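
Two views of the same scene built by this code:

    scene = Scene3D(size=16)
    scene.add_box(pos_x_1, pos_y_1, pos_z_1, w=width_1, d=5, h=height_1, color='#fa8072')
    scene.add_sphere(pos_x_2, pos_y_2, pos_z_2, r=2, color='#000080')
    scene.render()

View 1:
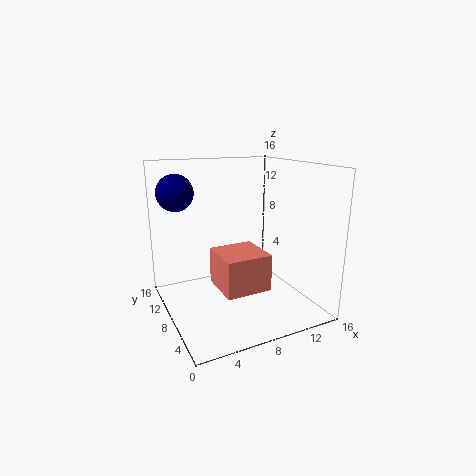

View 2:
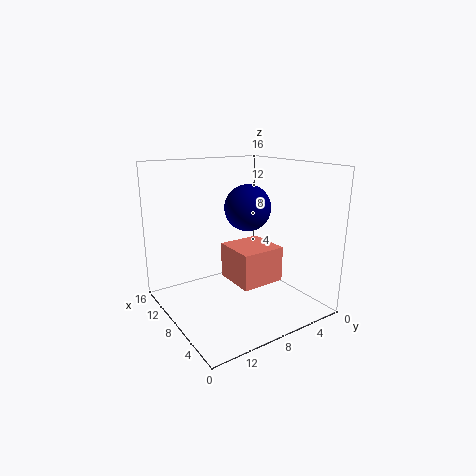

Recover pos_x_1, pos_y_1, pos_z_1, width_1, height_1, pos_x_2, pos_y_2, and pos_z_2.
pos_x_1 = 5, pos_y_1 = 4, pos_z_1 = 3, width_1 = 5, height_1 = 4, pos_x_2 = 2, pos_y_2 = 11, pos_z_2 = 13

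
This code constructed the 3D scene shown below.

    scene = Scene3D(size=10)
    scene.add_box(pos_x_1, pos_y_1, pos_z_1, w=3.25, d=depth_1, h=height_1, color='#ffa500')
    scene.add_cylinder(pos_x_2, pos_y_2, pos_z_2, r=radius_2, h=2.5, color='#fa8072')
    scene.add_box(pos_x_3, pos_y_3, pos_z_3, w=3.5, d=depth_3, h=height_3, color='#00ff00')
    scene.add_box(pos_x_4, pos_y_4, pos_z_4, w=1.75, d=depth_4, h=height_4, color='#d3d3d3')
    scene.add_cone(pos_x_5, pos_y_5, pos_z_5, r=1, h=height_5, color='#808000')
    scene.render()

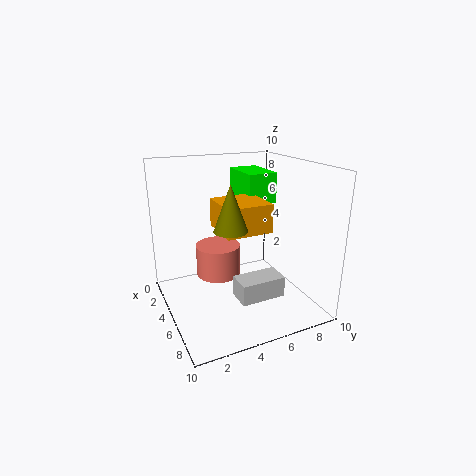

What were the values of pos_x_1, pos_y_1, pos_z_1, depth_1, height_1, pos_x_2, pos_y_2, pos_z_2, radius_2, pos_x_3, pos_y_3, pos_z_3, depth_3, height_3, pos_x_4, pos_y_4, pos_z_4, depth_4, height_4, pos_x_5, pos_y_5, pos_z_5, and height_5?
pos_x_1 = 3; pos_y_1 = 3.75; pos_z_1 = 5.5; depth_1 = 3.25; height_1 = 2; pos_x_2 = 1.75; pos_y_2 = 4.75; pos_z_2 = 0.75; radius_2 = 1.75; pos_x_3 = 0.25; pos_y_3 = 6.5; pos_z_3 = 6.75; depth_3 = 2.25; height_3 = 2.25; pos_x_4 = 5.25; pos_y_4 = 4.5; pos_z_4 = 0.75; depth_4 = 3.25; height_4 = 1.5; pos_x_5 = 7.75; pos_y_5 = 3.25; pos_z_5 = 6.75; height_5 = 2.75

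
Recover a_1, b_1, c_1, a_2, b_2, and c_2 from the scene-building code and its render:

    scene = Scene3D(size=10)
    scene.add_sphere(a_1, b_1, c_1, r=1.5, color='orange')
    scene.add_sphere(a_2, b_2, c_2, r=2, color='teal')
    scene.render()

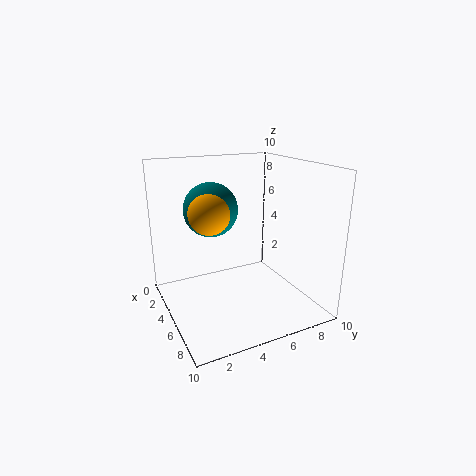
a_1 = 3.5; b_1 = 3.5; c_1 = 6.5; a_2 = 2.5; b_2 = 4; c_2 = 6.5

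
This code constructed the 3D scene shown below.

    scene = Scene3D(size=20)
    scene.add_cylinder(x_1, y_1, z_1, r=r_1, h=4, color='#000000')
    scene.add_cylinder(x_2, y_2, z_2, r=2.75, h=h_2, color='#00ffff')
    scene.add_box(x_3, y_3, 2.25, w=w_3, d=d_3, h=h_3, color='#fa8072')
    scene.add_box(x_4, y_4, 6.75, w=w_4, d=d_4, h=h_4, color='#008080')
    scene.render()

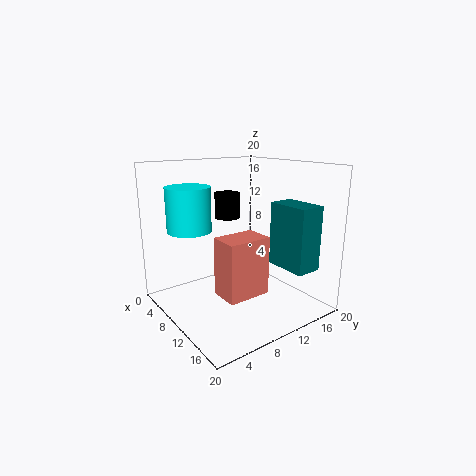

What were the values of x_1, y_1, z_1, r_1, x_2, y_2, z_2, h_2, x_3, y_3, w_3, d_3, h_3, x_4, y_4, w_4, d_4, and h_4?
x_1 = 3, y_1 = 13, z_1 = 11, r_1 = 2, x_2 = 9.75, y_2 = 2.75, z_2 = 12.25, h_2 = 5.5, x_3 = 9.25, y_3 = 6.5, w_3 = 4.25, d_3 = 6.25, h_3 = 8.25, x_4 = 13.25, y_4 = 13, w_4 = 5.75, d_4 = 3.5, h_4 = 8.5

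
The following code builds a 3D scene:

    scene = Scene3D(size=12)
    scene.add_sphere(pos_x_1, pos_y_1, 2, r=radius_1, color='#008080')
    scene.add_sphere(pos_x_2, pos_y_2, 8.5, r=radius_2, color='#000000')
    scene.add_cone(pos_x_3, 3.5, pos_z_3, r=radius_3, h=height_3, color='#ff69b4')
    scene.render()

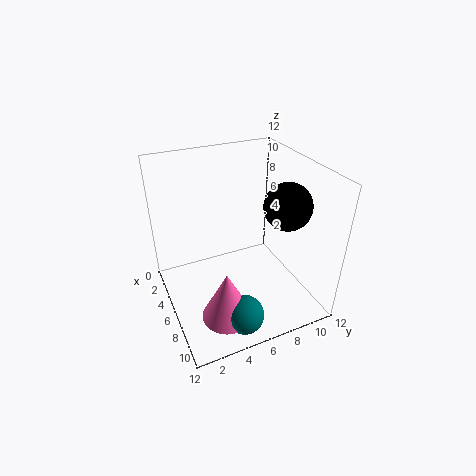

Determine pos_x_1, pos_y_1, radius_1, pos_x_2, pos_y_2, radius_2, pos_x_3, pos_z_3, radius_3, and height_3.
pos_x_1 = 10.5; pos_y_1 = 4.5; radius_1 = 1.5; pos_x_2 = 7; pos_y_2 = 10; radius_2 = 2; pos_x_3 = 9.5; pos_z_3 = 1.5; radius_3 = 2; height_3 = 4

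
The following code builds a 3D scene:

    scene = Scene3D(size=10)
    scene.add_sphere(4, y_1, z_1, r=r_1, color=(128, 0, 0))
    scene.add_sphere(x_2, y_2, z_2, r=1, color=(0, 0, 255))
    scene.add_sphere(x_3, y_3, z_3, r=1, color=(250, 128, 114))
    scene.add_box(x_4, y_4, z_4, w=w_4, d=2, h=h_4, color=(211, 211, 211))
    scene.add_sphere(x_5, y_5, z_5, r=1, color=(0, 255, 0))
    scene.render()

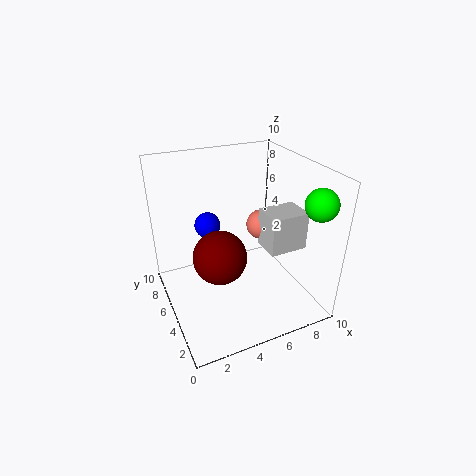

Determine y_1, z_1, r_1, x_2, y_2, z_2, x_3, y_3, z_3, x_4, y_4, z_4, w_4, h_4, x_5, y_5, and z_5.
y_1 = 6, z_1 = 3, r_1 = 2, x_2 = 4, y_2 = 8.5, z_2 = 4.5, x_3 = 6.5, y_3 = 4.5, z_3 = 6, x_4 = 6, y_4 = 2, z_4 = 5, w_4 = 2.5, h_4 = 2.5, x_5 = 8.5, y_5 = 1, z_5 = 8.5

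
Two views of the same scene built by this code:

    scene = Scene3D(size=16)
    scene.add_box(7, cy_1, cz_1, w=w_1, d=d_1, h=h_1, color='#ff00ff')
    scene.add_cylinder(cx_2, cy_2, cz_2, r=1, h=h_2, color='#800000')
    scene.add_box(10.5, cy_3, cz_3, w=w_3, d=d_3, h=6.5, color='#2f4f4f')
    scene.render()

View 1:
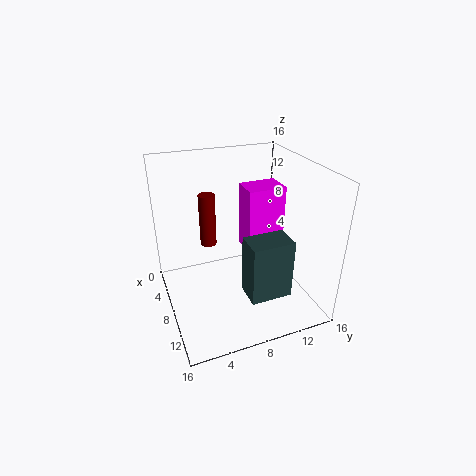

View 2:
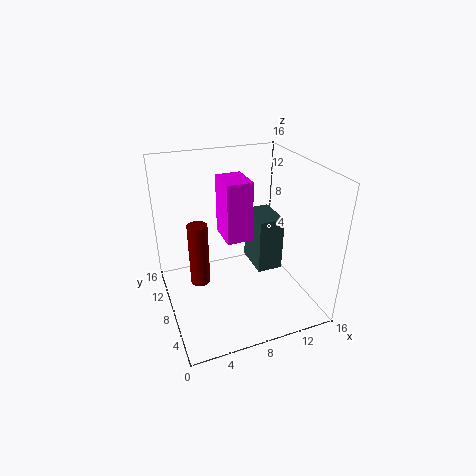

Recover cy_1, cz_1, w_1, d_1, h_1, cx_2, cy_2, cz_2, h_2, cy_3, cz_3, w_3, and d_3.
cy_1 = 8.5, cz_1 = 7, w_1 = 3, d_1 = 4, h_1 = 7, cx_2 = 3, cy_2 = 6, cz_2 = 5, h_2 = 6.5, cy_3 = 7.5, cz_3 = 3, w_3 = 3, d_3 = 4.5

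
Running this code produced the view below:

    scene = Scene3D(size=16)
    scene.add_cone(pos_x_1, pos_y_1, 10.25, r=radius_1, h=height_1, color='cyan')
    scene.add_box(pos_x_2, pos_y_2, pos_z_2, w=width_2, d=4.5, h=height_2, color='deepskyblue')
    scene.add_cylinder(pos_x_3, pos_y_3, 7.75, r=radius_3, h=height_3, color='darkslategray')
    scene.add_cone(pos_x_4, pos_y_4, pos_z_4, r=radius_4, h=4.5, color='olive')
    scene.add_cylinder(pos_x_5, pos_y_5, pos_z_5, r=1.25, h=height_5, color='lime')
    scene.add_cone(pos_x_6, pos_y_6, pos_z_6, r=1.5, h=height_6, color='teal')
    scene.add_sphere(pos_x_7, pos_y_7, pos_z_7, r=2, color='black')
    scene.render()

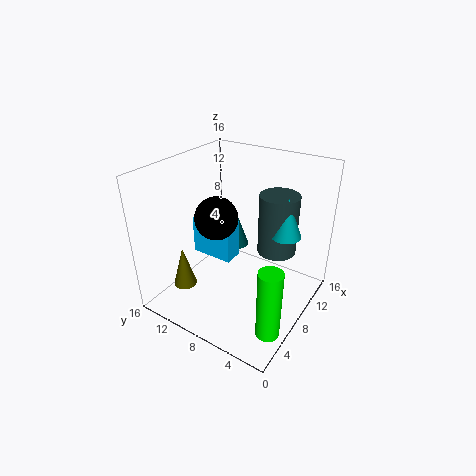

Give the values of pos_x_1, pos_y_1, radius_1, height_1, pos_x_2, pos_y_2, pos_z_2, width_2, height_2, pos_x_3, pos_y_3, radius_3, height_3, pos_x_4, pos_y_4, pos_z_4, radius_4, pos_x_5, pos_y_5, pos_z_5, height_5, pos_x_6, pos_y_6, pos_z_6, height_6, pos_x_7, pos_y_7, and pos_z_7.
pos_x_1 = 7.75
pos_y_1 = 2.25
radius_1 = 1.5
height_1 = 4
pos_x_2 = 5
pos_y_2 = 7.25
pos_z_2 = 6.75
width_2 = 2
height_2 = 4
pos_x_3 = 8.5
pos_y_3 = 3.5
radius_3 = 2
height_3 = 6.25
pos_x_4 = 3
pos_y_4 = 11.75
pos_z_4 = 3.5
radius_4 = 1.25
pos_x_5 = 4
pos_y_5 = 1.75
pos_z_5 = 0.5
height_5 = 7.75
pos_x_6 = 12.75
pos_y_6 = 11.25
pos_z_6 = 3.75
height_6 = 4.25
pos_x_7 = 3.25
pos_y_7 = 7.25
pos_z_7 = 12.75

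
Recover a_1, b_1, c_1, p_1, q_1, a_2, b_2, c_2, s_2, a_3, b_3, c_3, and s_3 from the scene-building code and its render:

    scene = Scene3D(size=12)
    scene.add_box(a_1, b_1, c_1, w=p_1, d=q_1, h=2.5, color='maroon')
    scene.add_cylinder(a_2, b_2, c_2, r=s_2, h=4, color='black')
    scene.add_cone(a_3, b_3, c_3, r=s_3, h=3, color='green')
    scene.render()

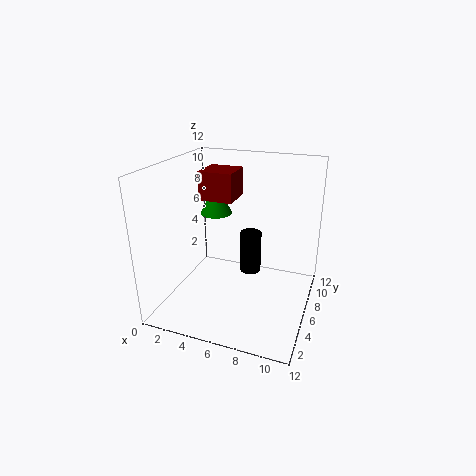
a_1 = 2, b_1 = 7, c_1 = 8.5, p_1 = 3, q_1 = 3, a_2 = 6, b_2 = 9.5, c_2 = 1, s_2 = 1, a_3 = 2.5, b_3 = 9.5, c_3 = 6.5, s_3 = 1.5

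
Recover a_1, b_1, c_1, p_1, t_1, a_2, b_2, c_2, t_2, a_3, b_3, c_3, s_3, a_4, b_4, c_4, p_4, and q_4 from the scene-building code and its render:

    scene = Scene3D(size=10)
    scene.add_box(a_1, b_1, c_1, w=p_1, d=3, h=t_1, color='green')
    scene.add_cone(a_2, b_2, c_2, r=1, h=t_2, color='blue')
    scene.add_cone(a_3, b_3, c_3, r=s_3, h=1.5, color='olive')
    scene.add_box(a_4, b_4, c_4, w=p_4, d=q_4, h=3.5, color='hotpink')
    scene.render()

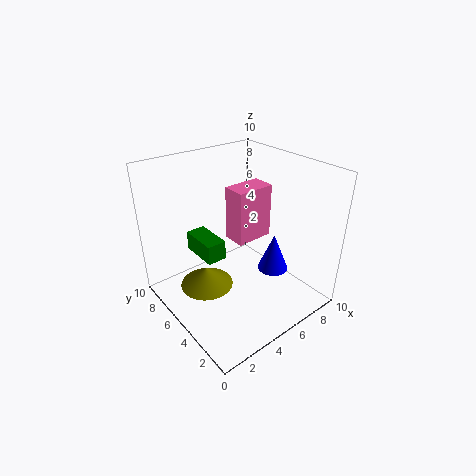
a_1 = 3.5; b_1 = 6.5; c_1 = 2.5; p_1 = 1.5; t_1 = 1.5; a_2 = 6; b_2 = 2.5; c_2 = 3.5; t_2 = 2.5; a_3 = 3.5; b_3 = 7; c_3 = 0.5; s_3 = 2; a_4 = 4; b_4 = 3.5; c_4 = 5.5; p_4 = 2.5; q_4 = 1.5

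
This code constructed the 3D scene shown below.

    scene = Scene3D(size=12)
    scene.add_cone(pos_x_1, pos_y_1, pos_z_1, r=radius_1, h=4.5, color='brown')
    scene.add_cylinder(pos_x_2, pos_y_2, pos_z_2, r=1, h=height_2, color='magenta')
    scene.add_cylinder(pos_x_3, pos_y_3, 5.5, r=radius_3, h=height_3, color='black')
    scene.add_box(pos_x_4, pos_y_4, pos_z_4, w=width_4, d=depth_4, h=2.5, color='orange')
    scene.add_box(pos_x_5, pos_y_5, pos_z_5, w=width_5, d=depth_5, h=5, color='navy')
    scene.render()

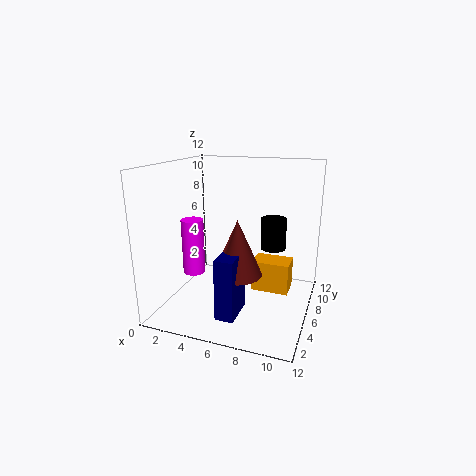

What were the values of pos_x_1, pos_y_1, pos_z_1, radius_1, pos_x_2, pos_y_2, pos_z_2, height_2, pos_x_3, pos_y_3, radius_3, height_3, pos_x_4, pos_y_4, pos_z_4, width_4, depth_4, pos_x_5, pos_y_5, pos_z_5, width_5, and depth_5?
pos_x_1 = 6.5; pos_y_1 = 4.5; pos_z_1 = 3.5; radius_1 = 2; pos_x_2 = 1.5; pos_y_2 = 6.5; pos_z_2 = 2; height_2 = 5; pos_x_3 = 9; pos_y_3 = 6; radius_3 = 1; height_3 = 2.5; pos_x_4 = 7.5; pos_y_4 = 5; pos_z_4 = 2; width_4 = 3; depth_4 = 2; pos_x_5 = 5.5; pos_y_5 = 2; pos_z_5 = 0.5; width_5 = 1.5; depth_5 = 3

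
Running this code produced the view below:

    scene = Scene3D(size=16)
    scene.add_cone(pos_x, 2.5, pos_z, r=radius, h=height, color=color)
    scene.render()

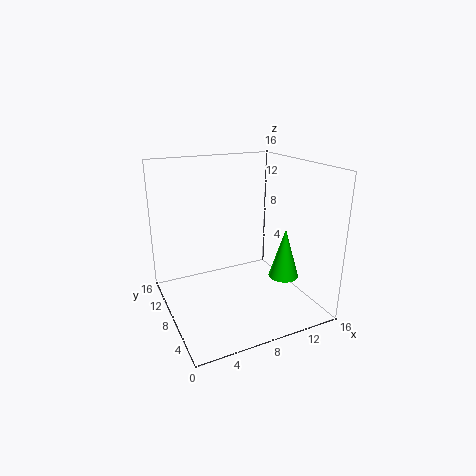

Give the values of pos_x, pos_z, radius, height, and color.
pos_x = 10.5
pos_z = 5.5
radius = 1.5
height = 5
color = 'lime'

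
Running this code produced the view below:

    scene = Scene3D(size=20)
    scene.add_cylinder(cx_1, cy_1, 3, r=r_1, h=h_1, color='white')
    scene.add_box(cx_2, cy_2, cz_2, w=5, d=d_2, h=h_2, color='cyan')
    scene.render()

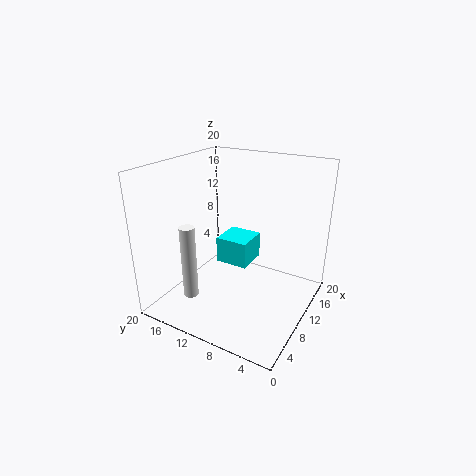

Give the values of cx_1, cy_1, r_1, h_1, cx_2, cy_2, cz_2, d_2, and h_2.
cx_1 = 4; cy_1 = 14; r_1 = 1; h_1 = 10; cx_2 = 12; cy_2 = 10; cz_2 = 4; d_2 = 5; h_2 = 4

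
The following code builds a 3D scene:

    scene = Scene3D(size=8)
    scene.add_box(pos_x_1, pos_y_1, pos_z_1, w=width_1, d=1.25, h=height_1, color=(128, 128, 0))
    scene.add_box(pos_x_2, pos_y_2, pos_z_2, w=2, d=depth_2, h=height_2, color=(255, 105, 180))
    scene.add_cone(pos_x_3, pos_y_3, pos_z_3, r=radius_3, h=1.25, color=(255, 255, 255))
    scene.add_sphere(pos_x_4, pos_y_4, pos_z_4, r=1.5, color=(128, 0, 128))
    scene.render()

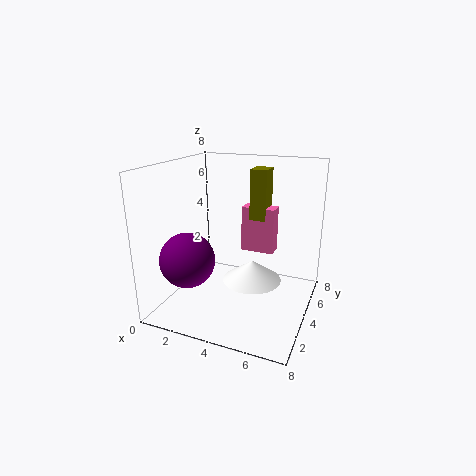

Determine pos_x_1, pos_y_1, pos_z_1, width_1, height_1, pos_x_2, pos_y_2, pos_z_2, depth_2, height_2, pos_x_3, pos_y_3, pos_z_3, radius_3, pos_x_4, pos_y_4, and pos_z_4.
pos_x_1 = 4, pos_y_1 = 5.75, pos_z_1 = 4.5, width_1 = 1, height_1 = 3, pos_x_2 = 3.5, pos_y_2 = 5.75, pos_z_2 = 2.5, depth_2 = 1, height_2 = 2.75, pos_x_3 = 4.5, pos_y_3 = 5, pos_z_3 = 1, radius_3 = 1.75, pos_x_4 = 1.75, pos_y_4 = 2.25, pos_z_4 = 3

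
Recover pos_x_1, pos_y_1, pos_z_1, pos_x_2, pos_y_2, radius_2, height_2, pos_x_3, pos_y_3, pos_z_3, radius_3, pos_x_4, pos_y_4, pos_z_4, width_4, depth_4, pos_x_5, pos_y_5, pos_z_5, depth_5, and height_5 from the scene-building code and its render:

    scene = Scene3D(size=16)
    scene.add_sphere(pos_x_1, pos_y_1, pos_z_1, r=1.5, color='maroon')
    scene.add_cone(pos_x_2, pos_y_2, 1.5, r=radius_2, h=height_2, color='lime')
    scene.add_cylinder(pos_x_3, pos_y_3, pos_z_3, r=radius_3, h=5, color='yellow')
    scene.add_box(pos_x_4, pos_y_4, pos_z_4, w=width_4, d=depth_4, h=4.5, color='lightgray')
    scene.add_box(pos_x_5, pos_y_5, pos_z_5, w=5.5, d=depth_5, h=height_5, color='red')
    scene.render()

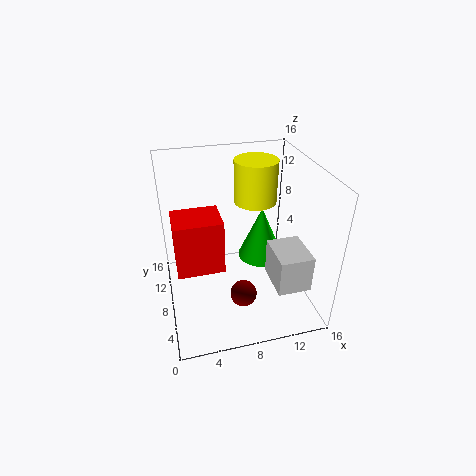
pos_x_1 = 8; pos_y_1 = 5.5; pos_z_1 = 2; pos_x_2 = 12.5; pos_y_2 = 13; radius_2 = 3; height_2 = 7; pos_x_3 = 11; pos_y_3 = 11.5; pos_z_3 = 10.5; radius_3 = 2.5; pos_x_4 = 12; pos_y_4 = 4.5; pos_z_4 = 1.5; width_4 = 4; depth_4 = 5; pos_x_5 = 1; pos_y_5 = 8; pos_z_5 = 3.5; depth_5 = 4.5; height_5 = 6.5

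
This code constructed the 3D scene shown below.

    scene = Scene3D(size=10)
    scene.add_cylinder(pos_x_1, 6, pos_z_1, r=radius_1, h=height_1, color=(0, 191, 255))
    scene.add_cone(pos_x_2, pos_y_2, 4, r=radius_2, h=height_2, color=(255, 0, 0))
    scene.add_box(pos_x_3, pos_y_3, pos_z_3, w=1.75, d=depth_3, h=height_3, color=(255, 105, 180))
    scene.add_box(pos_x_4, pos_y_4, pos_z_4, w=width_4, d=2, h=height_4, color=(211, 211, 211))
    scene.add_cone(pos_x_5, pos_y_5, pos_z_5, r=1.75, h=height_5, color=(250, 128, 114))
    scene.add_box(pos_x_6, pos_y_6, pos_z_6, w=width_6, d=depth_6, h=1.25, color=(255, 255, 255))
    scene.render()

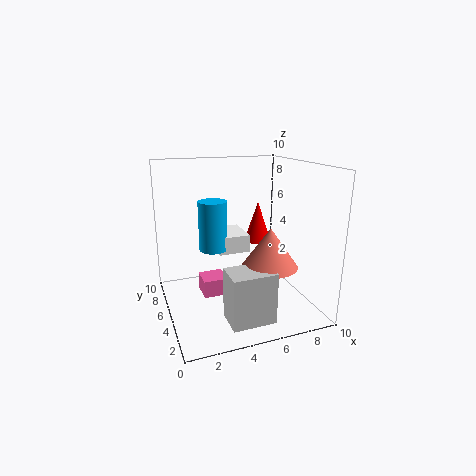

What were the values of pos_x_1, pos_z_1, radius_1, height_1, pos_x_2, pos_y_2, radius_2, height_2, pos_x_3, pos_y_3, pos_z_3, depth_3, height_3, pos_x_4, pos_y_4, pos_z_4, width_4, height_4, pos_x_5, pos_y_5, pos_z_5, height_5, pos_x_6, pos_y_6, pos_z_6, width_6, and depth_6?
pos_x_1 = 3.5, pos_z_1 = 4, radius_1 = 1, height_1 = 3.5, pos_x_2 = 7.25, pos_y_2 = 6.75, radius_2 = 1, height_2 = 3, pos_x_3 = 2.5, pos_y_3 = 5, pos_z_3 = 0.75, depth_3 = 1.75, height_3 = 1.25, pos_x_4 = 3, pos_y_4 = 0.25, pos_z_4 = 1, width_4 = 2.75, height_4 = 3.25, pos_x_5 = 6, pos_y_5 = 2, pos_z_5 = 4, height_5 = 2.5, pos_x_6 = 3.75, pos_y_6 = 5.25, pos_z_6 = 3.75, width_6 = 2.25, depth_6 = 2.75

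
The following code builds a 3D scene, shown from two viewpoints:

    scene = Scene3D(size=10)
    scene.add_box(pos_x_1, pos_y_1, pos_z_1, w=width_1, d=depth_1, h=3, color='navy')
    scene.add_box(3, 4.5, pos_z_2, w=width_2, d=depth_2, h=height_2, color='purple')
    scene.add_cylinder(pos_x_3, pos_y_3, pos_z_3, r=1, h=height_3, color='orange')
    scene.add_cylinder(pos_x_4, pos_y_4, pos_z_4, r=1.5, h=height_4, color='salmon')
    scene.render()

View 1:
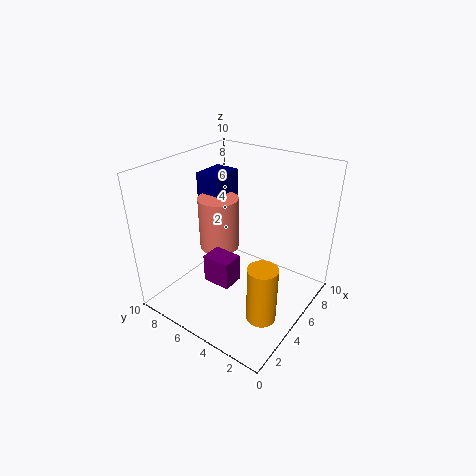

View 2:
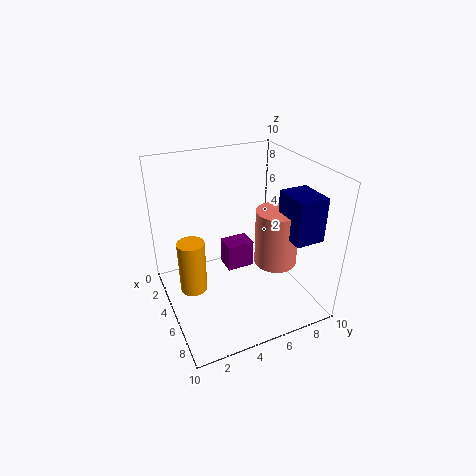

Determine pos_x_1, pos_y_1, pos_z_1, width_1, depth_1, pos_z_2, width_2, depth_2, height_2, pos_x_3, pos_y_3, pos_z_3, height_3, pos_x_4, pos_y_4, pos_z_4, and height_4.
pos_x_1 = 6, pos_y_1 = 7.5, pos_z_1 = 5.5, width_1 = 2.5, depth_1 = 2, pos_z_2 = 2, width_2 = 1.5, depth_2 = 2, height_2 = 2, pos_x_3 = 3.5, pos_y_3 = 2, pos_z_3 = 0.5, height_3 = 4, pos_x_4 = 6, pos_y_4 = 7.5, pos_z_4 = 3, height_4 = 4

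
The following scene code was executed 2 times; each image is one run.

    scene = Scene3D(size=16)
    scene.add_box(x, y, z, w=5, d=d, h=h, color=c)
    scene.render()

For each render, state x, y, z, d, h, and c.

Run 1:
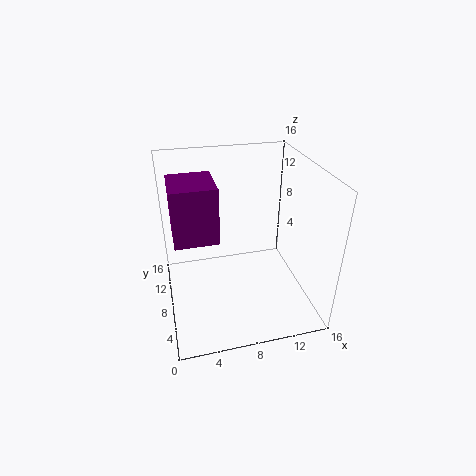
x = 1; y = 8; z = 7.5; d = 5.5; h = 6.5; c = 'purple'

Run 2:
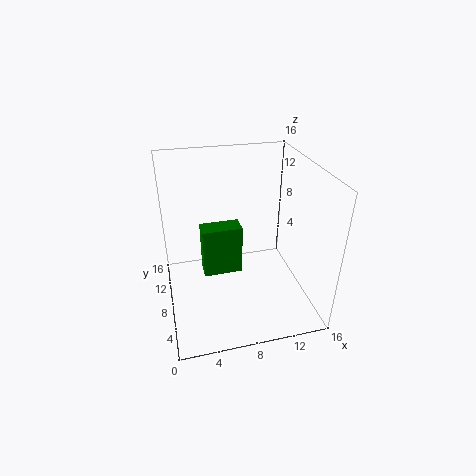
x = 4.5; y = 11.5; z = 0.5; d = 2.5; h = 6.5; c = 'green'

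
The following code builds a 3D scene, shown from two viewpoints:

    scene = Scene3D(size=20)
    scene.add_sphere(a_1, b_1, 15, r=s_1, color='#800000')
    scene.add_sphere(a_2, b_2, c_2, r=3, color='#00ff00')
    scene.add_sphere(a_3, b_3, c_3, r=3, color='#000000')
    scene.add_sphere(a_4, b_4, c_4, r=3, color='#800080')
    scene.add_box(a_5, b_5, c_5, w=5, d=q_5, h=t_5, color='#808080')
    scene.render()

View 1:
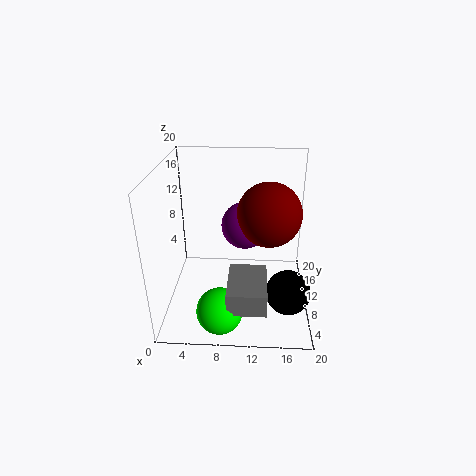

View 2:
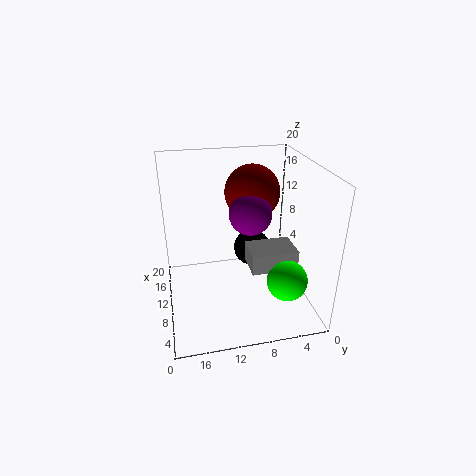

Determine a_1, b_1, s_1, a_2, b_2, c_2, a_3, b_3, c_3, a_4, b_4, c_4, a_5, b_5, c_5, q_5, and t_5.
a_1 = 14, b_1 = 7, s_1 = 4, a_2 = 8, b_2 = 3, c_2 = 3, a_3 = 17, b_3 = 6, c_3 = 4, a_4 = 11, b_4 = 8, c_4 = 13, a_5 = 9, b_5 = 1, c_5 = 4, q_5 = 7, t_5 = 3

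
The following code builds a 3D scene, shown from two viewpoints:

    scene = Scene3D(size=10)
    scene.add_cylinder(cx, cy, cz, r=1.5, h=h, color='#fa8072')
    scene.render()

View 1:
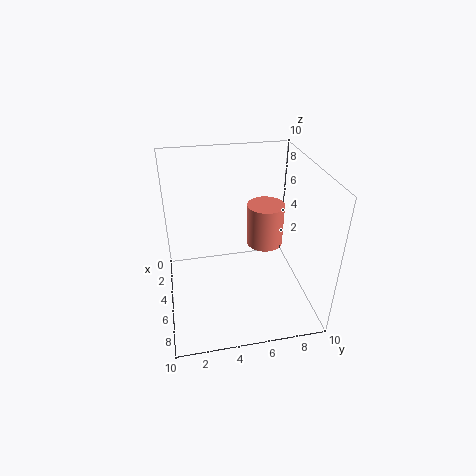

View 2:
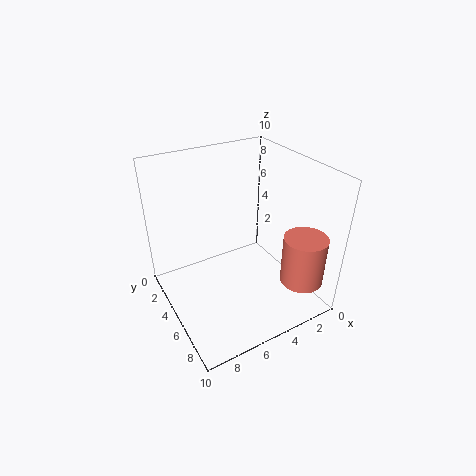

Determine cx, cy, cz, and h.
cx = 1.5
cy = 8
cz = 2
h = 3.5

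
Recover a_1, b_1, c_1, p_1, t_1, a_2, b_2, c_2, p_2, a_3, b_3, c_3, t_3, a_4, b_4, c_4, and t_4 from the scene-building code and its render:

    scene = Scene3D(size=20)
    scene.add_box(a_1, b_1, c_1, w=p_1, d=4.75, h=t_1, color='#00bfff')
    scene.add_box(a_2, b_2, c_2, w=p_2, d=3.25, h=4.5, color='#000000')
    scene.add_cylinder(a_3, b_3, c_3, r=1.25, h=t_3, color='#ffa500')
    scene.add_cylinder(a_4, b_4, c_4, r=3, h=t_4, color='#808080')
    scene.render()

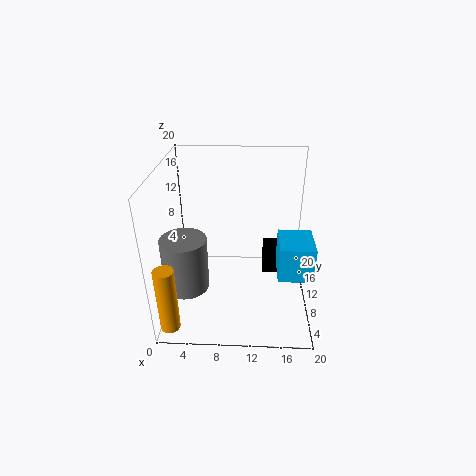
a_1 = 15
b_1 = 1.25
c_1 = 9.5
p_1 = 4
t_1 = 4.25
a_2 = 13.75
b_2 = 13.75
c_2 = 1.5
p_2 = 3.75
a_3 = 1.75
b_3 = 1.25
c_3 = 1.75
t_3 = 8.75
a_4 = 3.25
b_4 = 6
c_4 = 4.75
t_4 = 7.25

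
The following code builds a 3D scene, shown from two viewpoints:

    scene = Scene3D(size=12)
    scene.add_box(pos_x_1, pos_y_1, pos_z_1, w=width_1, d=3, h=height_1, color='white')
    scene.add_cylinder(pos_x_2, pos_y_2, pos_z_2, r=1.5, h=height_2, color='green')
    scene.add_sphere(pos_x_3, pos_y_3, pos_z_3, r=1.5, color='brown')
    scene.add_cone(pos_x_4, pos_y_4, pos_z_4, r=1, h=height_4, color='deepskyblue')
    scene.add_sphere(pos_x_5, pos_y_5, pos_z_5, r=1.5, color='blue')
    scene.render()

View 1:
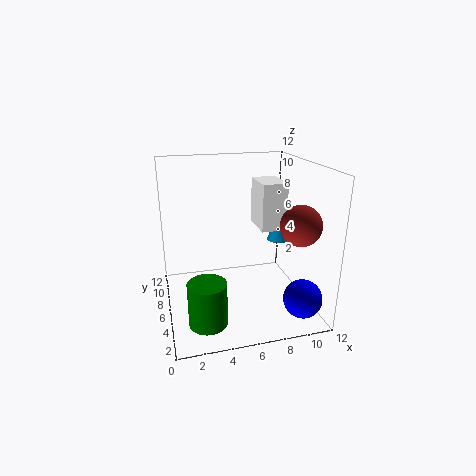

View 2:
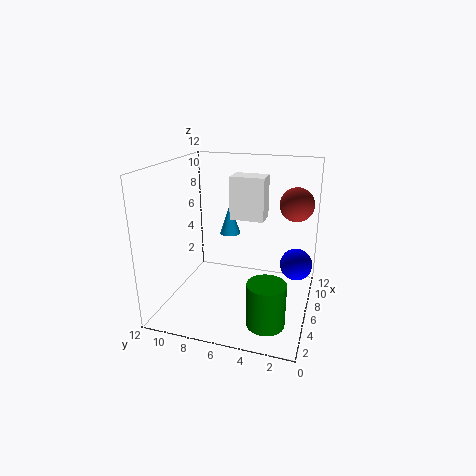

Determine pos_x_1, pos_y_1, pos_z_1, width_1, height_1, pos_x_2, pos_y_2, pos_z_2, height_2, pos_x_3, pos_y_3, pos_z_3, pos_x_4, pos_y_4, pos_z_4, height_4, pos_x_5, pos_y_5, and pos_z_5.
pos_x_1 = 7.5, pos_y_1 = 4.25, pos_z_1 = 7, width_1 = 2, height_1 = 3.75, pos_x_2 = 2.75, pos_y_2 = 2.75, pos_z_2 = 0.5, height_2 = 3.5, pos_x_3 = 9.5, pos_y_3 = 1.75, pos_z_3 = 8.25, pos_x_4 = 10.5, pos_y_4 = 8.25, pos_z_4 = 4.5, height_4 = 3, pos_x_5 = 10, pos_y_5 = 1.5, pos_z_5 = 2.25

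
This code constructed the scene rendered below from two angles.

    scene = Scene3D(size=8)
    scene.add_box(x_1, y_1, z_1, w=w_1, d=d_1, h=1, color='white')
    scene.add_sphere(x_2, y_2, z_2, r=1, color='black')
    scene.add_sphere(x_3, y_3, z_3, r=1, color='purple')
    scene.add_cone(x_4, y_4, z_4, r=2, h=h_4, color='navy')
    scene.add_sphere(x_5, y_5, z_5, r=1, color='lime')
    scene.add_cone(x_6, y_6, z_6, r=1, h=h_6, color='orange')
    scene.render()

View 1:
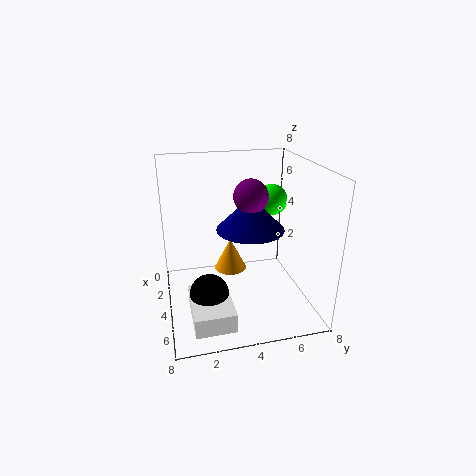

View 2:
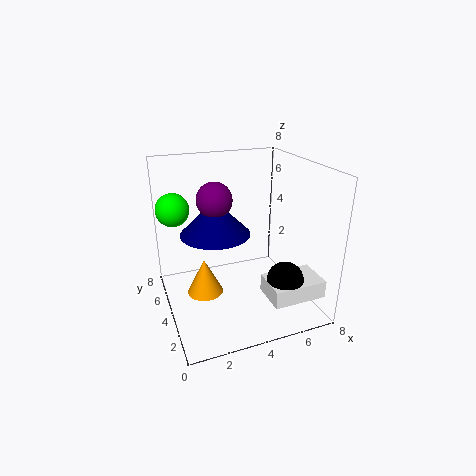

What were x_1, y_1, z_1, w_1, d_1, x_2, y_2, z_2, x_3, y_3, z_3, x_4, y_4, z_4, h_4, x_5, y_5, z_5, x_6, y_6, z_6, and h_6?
x_1 = 5, y_1 = 1, z_1 = 1, w_1 = 3, d_1 = 2, x_2 = 6, y_2 = 2, z_2 = 2, x_3 = 3, y_3 = 5, z_3 = 6, x_4 = 3, y_4 = 5, z_4 = 4, h_4 = 2, x_5 = 1, y_5 = 7, z_5 = 5, x_6 = 2, y_6 = 4, z_6 = 1, h_6 = 2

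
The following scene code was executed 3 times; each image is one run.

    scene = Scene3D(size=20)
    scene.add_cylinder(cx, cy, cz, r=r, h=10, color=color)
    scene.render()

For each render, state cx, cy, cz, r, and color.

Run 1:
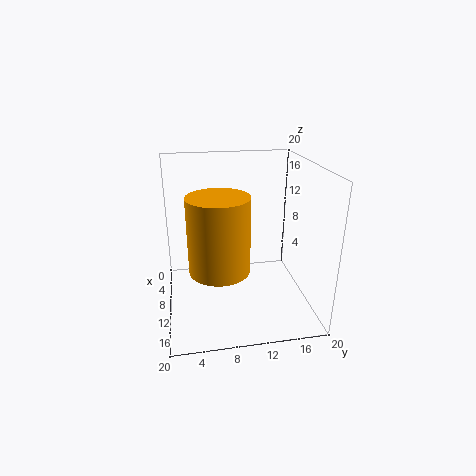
cx = 13, cy = 7, cz = 7, r = 4, color = 'orange'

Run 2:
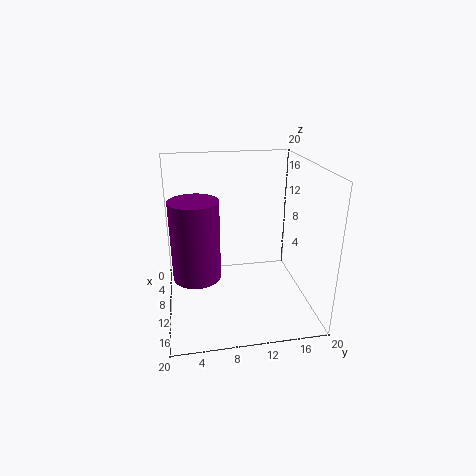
cx = 14, cy = 4, cz = 7, r = 3, color = 'purple'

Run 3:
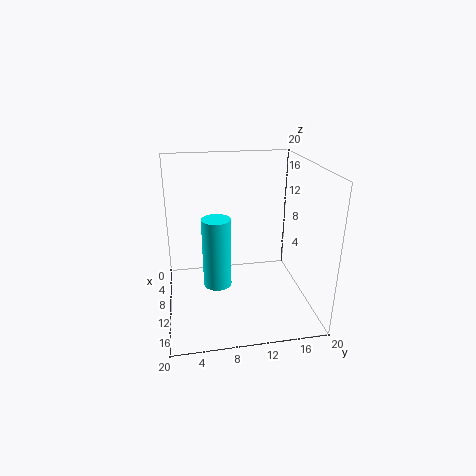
cx = 10, cy = 7, cz = 3, r = 2, color = 'cyan'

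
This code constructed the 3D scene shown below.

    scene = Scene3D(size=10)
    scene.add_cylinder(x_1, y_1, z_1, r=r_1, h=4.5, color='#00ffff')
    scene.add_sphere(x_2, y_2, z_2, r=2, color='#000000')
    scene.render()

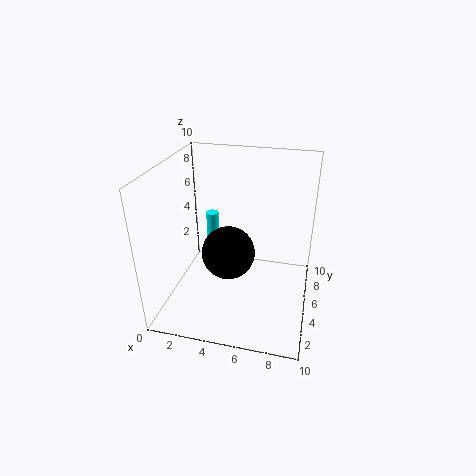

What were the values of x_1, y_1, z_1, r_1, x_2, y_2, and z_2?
x_1 = 2; y_1 = 8.5; z_1 = 0.5; r_1 = 0.5; x_2 = 4; y_2 = 6; z_2 = 3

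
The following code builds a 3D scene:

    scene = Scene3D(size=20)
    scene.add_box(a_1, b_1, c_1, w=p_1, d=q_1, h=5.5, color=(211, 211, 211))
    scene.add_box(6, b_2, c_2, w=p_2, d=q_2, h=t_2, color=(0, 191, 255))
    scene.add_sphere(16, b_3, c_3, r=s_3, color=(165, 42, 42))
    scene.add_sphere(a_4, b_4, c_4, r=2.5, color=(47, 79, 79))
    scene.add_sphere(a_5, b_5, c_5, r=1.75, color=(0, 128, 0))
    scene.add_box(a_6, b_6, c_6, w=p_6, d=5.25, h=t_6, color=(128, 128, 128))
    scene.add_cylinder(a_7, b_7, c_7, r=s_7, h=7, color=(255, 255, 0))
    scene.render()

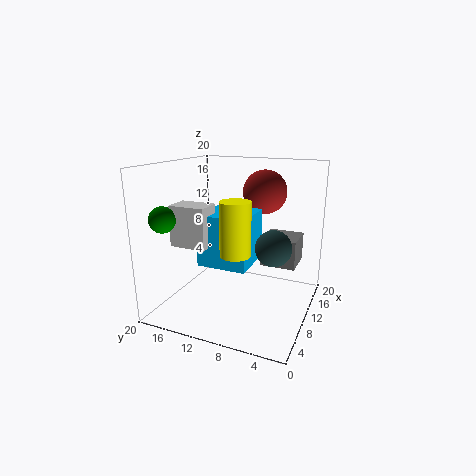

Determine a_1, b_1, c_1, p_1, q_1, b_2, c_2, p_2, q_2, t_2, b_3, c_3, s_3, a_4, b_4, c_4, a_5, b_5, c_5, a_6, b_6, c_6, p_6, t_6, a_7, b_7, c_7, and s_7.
a_1 = 4.75; b_1 = 12.5; c_1 = 9.5; p_1 = 3.5; q_1 = 5; b_2 = 7.5; c_2 = 6.75; p_2 = 6.75; q_2 = 6.75; t_2 = 7; b_3 = 8.25; c_3 = 15.5; s_3 = 3.25; a_4 = 10.5; b_4 = 5; c_4 = 9; a_5 = 4; b_5 = 18; c_5 = 13.25; a_6 = 13.75; b_6 = 2.75; c_6 = 4.75; p_6 = 5.25; t_6 = 4.25; a_7 = 6.25; b_7 = 8.75; c_7 = 9; s_7 = 2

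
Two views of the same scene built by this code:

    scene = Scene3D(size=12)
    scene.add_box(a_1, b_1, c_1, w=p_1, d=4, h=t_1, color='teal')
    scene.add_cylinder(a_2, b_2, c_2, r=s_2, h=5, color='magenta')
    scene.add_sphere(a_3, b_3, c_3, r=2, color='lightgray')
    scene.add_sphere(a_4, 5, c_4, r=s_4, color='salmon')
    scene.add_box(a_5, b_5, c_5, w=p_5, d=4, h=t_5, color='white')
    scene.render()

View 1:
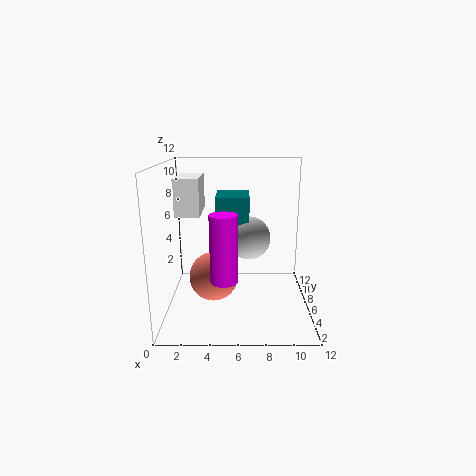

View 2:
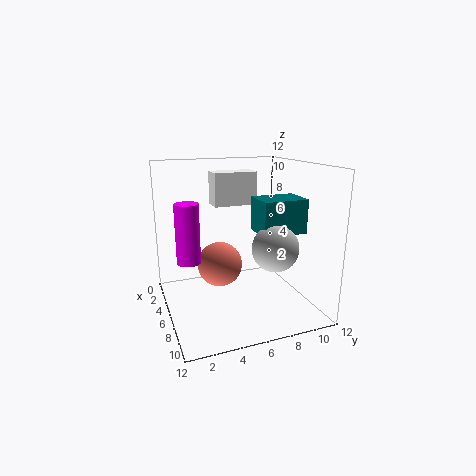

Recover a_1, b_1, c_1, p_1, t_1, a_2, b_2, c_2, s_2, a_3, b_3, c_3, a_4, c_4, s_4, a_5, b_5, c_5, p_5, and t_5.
a_1 = 4, b_1 = 8, c_1 = 6, p_1 = 3, t_1 = 3, a_2 = 5, b_2 = 2, c_2 = 4, s_2 = 1, a_3 = 7, b_3 = 9, c_3 = 5, a_4 = 4, c_4 = 3, s_4 = 2, a_5 = 1, b_5 = 5, c_5 = 8, p_5 = 2, t_5 = 3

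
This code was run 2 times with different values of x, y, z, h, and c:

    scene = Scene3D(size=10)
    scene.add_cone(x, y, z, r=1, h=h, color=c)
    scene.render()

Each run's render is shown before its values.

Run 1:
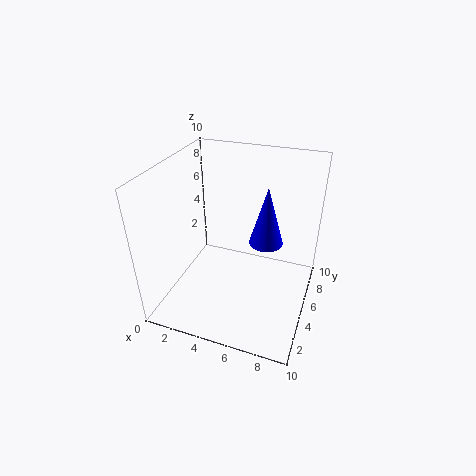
x = 7.5, y = 3, z = 6.5, h = 3.5, c = 'blue'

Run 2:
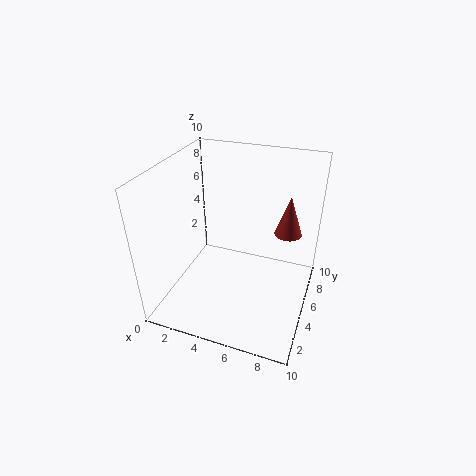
x = 8, y = 7.5, z = 4.5, h = 3, c = 'brown'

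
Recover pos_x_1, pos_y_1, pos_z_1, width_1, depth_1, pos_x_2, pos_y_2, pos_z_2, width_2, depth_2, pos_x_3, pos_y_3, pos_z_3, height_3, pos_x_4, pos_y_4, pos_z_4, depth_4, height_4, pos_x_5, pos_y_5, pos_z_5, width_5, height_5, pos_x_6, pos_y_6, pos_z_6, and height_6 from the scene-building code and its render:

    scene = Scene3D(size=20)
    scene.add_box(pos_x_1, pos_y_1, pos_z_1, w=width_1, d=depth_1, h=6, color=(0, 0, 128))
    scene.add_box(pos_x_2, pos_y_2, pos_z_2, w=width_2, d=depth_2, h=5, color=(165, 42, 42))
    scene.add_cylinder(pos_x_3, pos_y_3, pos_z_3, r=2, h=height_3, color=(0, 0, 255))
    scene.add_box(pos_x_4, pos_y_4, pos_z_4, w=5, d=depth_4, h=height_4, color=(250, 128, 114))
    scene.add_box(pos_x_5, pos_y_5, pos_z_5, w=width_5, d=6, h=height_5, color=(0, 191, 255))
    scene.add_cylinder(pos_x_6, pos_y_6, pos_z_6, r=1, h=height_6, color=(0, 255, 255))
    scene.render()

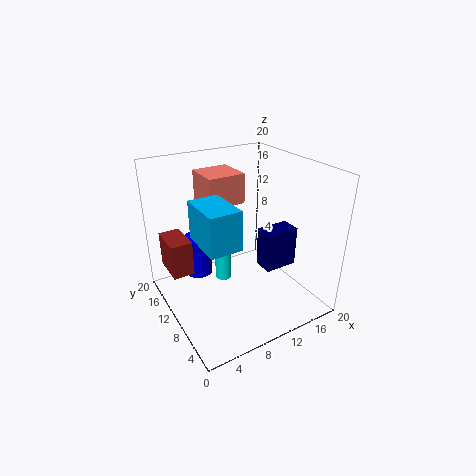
pos_x_1 = 14
pos_y_1 = 8
pos_z_1 = 4
width_1 = 5
depth_1 = 3
pos_x_2 = 1
pos_y_2 = 12
pos_z_2 = 5
width_2 = 3
depth_2 = 5
pos_x_3 = 6
pos_y_3 = 15
pos_z_3 = 3
height_3 = 6
pos_x_4 = 6
pos_y_4 = 10
pos_z_4 = 15
depth_4 = 5
height_4 = 4
pos_x_5 = 3
pos_y_5 = 4
pos_z_5 = 12
width_5 = 4
height_5 = 5
pos_x_6 = 6
pos_y_6 = 7
pos_z_6 = 7
height_6 = 5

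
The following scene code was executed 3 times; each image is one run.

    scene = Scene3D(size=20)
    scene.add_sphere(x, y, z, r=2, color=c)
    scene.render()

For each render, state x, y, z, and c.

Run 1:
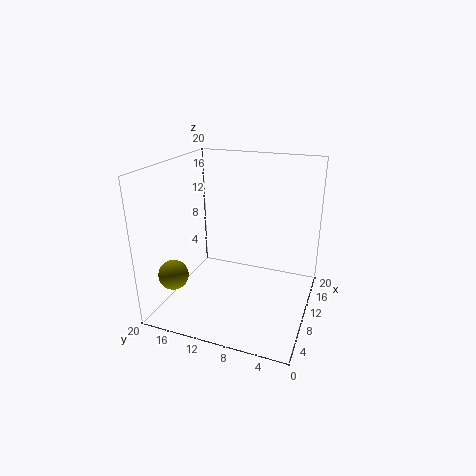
x = 4, y = 17, z = 6, c = 'olive'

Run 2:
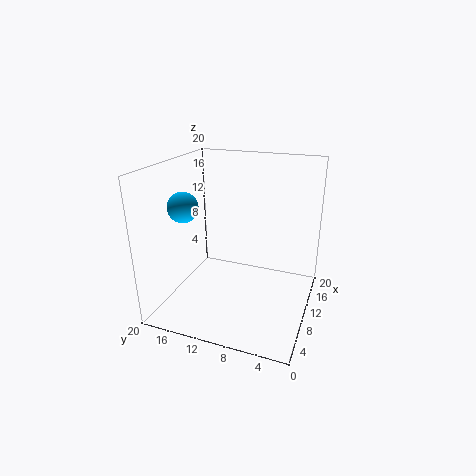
x = 6, y = 16, z = 15, c = 'deepskyblue'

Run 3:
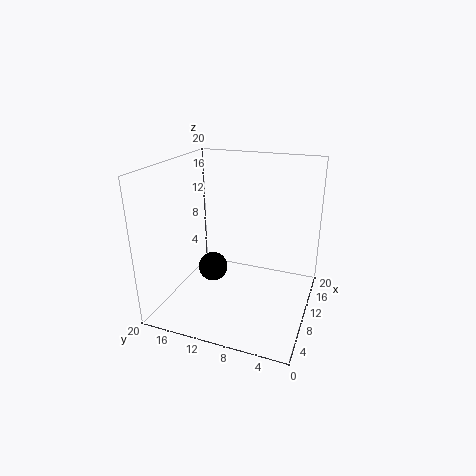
x = 8, y = 13, z = 6, c = 'black'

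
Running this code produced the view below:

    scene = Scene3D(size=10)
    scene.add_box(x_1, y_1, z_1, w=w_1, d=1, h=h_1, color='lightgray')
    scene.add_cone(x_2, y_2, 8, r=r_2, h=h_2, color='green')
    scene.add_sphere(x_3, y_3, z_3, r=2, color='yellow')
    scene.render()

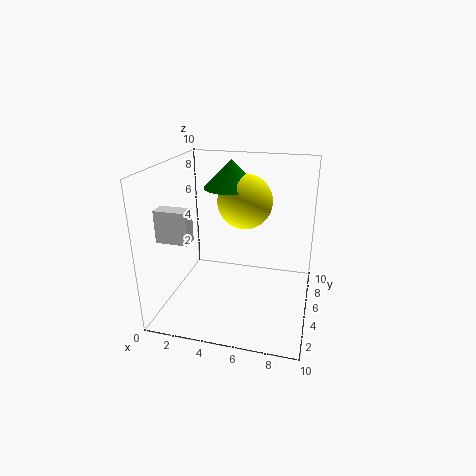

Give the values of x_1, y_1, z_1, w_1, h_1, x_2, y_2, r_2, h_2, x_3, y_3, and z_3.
x_1 = 1, y_1 = 1, z_1 = 6, w_1 = 2, h_1 = 2, x_2 = 4, y_2 = 7, r_2 = 2, h_2 = 2, x_3 = 5, y_3 = 7, z_3 = 7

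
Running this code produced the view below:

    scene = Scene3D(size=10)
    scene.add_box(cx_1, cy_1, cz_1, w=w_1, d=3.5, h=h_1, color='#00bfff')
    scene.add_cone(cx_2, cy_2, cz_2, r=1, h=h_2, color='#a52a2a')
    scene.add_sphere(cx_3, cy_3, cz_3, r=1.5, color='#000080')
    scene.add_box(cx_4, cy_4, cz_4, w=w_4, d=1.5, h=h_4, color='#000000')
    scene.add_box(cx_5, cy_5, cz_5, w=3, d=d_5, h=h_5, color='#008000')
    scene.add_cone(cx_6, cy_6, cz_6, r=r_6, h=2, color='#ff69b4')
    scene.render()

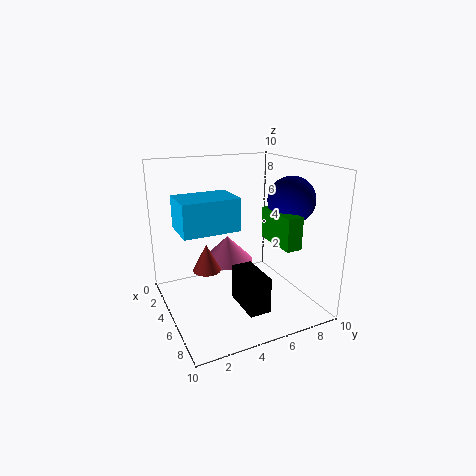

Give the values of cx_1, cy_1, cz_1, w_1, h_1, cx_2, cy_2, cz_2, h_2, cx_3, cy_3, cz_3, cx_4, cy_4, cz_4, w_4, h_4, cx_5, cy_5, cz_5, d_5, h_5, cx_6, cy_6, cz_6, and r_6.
cx_1 = 5
cy_1 = 0.5
cz_1 = 6.5
w_1 = 2.5
h_1 = 2
cx_2 = 4
cy_2 = 3
cz_2 = 2.5
h_2 = 2
cx_3 = 7.5
cy_3 = 7.5
cz_3 = 8
cx_4 = 5
cy_4 = 4.5
cz_4 = 0.5
w_4 = 3
h_4 = 2.5
cx_5 = 6.5
cy_5 = 6
cz_5 = 5.5
d_5 = 1
h_5 = 2
cx_6 = 2
cy_6 = 5.5
cz_6 = 2
r_6 = 2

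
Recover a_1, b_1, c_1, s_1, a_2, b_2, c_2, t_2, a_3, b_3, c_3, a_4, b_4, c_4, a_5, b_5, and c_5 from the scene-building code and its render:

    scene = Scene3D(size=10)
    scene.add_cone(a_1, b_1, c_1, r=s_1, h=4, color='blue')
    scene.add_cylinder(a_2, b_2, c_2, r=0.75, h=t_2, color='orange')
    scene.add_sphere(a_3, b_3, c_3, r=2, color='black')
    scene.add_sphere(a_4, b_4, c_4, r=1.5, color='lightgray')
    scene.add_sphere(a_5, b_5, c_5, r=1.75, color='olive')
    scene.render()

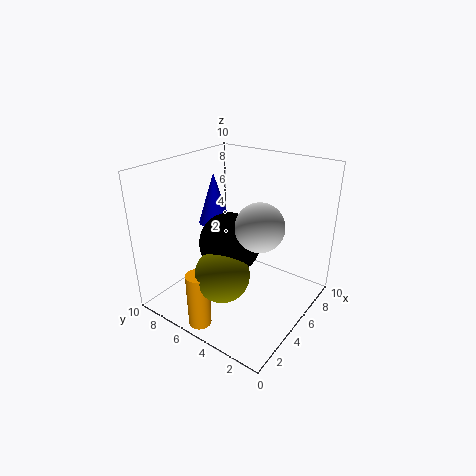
a_1 = 7
b_1 = 8.75
c_1 = 4.5
s_1 = 1.25
a_2 = 1
b_2 = 5.25
c_2 = 0.25
t_2 = 3.75
a_3 = 3.75
b_3 = 4.75
c_3 = 5.25
a_4 = 3.75
b_4 = 2.5
c_4 = 7
a_5 = 2.25
b_5 = 4.25
c_5 = 3.75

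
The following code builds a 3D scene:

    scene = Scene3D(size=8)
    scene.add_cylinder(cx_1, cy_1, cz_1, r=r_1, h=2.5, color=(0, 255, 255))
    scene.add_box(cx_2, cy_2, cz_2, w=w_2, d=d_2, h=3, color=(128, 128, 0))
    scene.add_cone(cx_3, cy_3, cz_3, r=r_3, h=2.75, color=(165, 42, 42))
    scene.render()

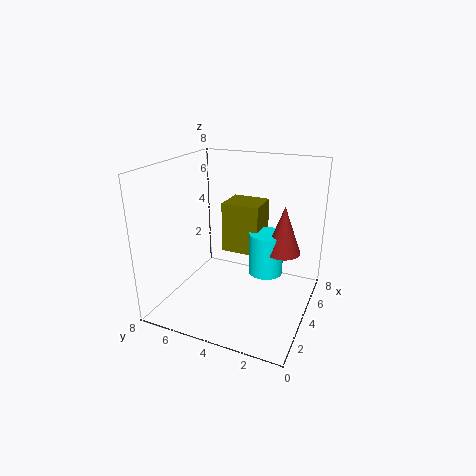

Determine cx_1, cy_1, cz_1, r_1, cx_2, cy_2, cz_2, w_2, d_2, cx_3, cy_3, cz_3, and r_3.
cx_1 = 5.25
cy_1 = 2.75
cz_1 = 1.5
r_1 = 1
cx_2 = 5
cy_2 = 3.25
cz_2 = 2.5
w_2 = 2
d_2 = 2.25
cx_3 = 5.25
cy_3 = 1.75
cz_3 = 3
r_3 = 1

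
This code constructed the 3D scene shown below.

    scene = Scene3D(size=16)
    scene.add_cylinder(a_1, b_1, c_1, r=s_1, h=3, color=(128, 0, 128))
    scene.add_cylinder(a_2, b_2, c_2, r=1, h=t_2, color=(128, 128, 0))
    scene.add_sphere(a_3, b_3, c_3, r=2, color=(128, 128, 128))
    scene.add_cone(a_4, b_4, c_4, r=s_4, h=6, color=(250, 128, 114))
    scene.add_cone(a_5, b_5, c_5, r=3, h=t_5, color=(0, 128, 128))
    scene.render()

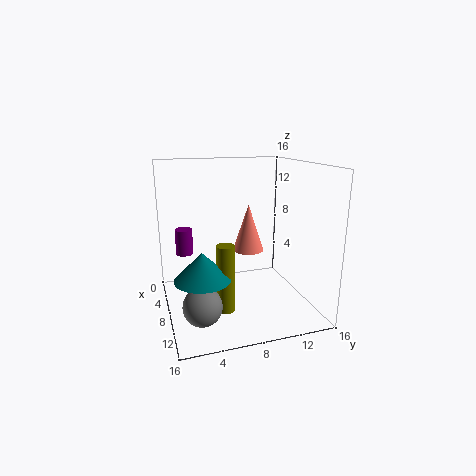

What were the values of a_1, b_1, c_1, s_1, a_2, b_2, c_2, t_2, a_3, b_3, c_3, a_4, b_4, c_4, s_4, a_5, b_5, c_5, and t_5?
a_1 = 4.5, b_1 = 2.5, c_1 = 5.5, s_1 = 1, a_2 = 10, b_2 = 6, c_2 = 0.5, t_2 = 7.5, a_3 = 12, b_3 = 3, c_3 = 2.5, a_4 = 3, b_4 = 11, c_4 = 4.5, s_4 = 2, a_5 = 10, b_5 = 3.5, c_5 = 4.5, t_5 = 3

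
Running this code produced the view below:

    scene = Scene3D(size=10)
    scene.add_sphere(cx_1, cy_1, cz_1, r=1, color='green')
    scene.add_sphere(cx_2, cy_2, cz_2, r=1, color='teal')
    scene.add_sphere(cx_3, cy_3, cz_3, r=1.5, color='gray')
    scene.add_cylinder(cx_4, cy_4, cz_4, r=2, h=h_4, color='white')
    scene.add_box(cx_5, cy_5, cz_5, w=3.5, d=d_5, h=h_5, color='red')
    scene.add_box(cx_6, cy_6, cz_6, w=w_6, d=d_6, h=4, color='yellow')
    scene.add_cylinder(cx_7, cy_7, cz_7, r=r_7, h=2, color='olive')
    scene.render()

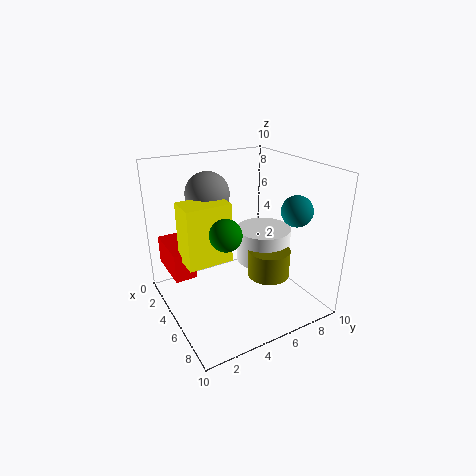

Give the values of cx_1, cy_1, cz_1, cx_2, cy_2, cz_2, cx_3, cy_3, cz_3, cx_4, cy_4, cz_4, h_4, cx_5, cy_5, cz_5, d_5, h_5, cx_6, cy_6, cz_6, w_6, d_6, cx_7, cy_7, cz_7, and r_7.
cx_1 = 7, cy_1 = 3, cz_1 = 6.5, cx_2 = 8, cy_2 = 7.5, cz_2 = 7.5, cx_3 = 3.5, cy_3 = 3.5, cz_3 = 8, cx_4 = 4.5, cy_4 = 7.5, cz_4 = 2.5, h_4 = 2.5, cx_5 = 1, cy_5 = 0.5, cz_5 = 2.5, d_5 = 1.5, h_5 = 2, cx_6 = 4, cy_6 = 1, cz_6 = 4, w_6 = 2, d_6 = 3, cx_7 = 6, cy_7 = 7, cz_7 = 2, r_7 = 1.5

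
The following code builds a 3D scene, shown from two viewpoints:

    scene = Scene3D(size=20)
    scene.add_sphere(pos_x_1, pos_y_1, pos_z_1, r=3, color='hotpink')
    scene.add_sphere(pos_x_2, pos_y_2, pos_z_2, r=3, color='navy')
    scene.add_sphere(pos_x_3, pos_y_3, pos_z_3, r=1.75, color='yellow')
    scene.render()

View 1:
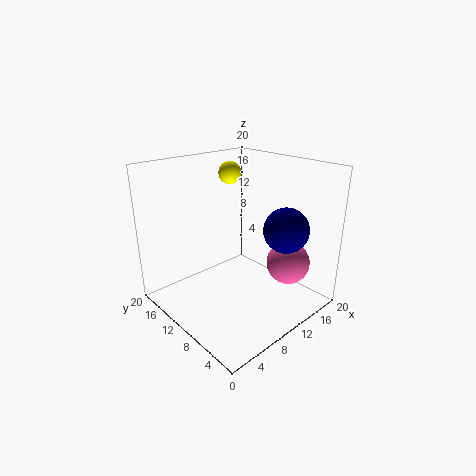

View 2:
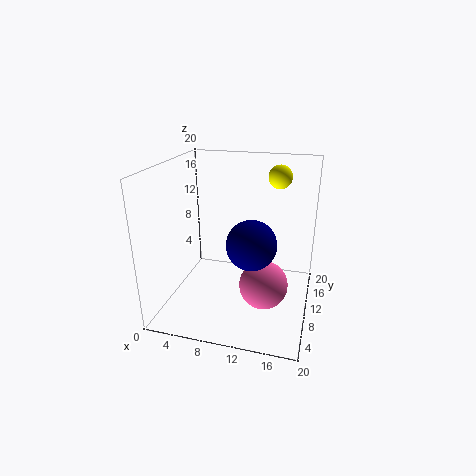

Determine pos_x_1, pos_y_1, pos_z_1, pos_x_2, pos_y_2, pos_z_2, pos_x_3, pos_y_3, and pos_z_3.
pos_x_1 = 14.75
pos_y_1 = 4.75
pos_z_1 = 6.5
pos_x_2 = 13.25
pos_y_2 = 4.25
pos_z_2 = 12
pos_x_3 = 14.5
pos_y_3 = 16.75
pos_z_3 = 17.25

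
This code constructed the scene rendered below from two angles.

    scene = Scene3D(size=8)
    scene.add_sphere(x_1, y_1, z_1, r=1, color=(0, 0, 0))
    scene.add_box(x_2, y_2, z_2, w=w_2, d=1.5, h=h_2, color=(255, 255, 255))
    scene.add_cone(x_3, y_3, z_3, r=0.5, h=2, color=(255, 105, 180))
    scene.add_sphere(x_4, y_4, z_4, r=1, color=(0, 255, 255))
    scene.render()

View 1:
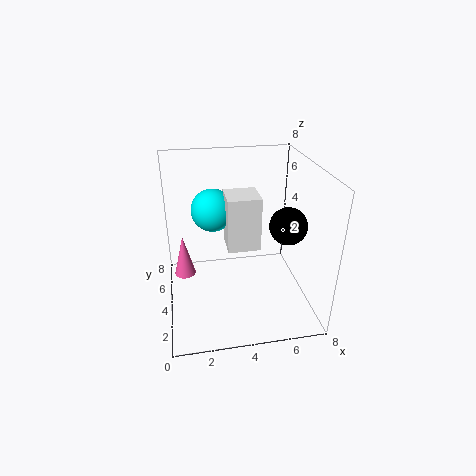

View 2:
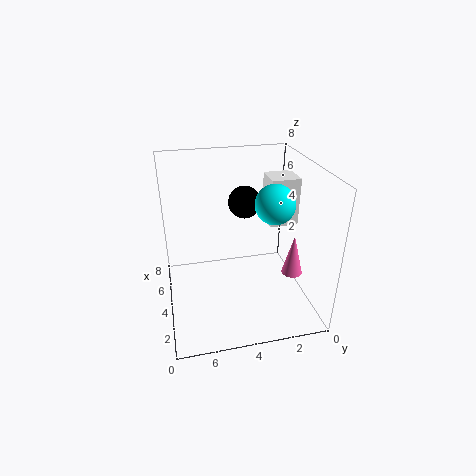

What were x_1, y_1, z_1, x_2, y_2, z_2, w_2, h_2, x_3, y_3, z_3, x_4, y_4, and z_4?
x_1 = 6.5
y_1 = 3
z_1 = 5
x_2 = 3
y_2 = 1
z_2 = 5
w_2 = 1.5
h_2 = 2.5
x_3 = 1
y_3 = 2
z_3 = 3.5
x_4 = 2.5
y_4 = 2.5
z_4 = 6.5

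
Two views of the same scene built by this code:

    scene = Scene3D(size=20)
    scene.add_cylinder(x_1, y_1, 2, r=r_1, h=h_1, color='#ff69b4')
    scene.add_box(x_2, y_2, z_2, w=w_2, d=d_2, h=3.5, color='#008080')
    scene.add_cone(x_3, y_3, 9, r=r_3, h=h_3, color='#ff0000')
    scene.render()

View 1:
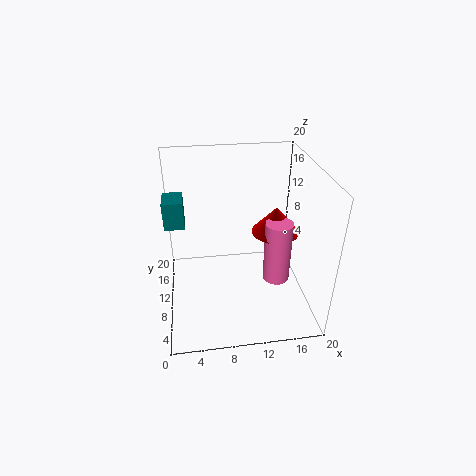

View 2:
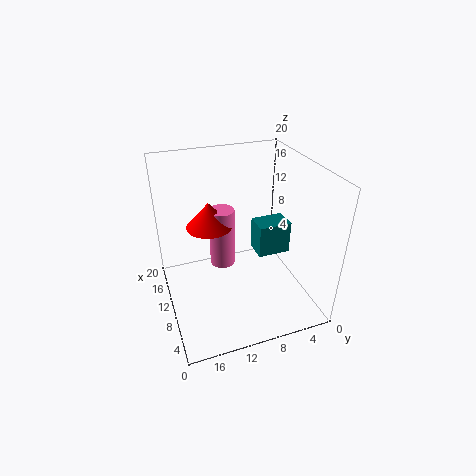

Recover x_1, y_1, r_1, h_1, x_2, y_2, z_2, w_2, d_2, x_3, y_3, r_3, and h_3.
x_1 = 16; y_1 = 10.5; r_1 = 2; h_1 = 9.5; x_2 = 0.5; y_2 = 7.5; z_2 = 13.5; w_2 = 2.5; d_2 = 3.5; x_3 = 16; y_3 = 12.5; r_3 = 3.5; h_3 = 4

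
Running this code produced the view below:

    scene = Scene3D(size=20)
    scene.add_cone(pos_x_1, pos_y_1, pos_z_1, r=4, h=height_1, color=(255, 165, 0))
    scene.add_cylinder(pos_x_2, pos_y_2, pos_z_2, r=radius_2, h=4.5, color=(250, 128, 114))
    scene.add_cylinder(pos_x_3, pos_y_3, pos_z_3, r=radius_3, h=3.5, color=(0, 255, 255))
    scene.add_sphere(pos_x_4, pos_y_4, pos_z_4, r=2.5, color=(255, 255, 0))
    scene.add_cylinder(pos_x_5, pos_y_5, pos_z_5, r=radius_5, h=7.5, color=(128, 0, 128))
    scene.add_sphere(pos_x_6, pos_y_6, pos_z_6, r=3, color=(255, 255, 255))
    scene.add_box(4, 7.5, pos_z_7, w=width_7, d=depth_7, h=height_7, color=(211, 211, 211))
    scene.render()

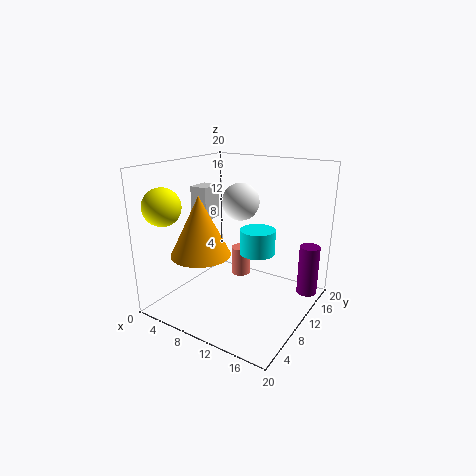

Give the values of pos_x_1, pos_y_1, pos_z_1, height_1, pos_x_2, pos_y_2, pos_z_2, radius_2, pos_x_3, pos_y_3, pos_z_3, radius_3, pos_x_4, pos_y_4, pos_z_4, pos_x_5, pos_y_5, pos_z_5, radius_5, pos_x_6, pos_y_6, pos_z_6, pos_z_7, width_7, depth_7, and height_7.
pos_x_1 = 7, pos_y_1 = 5.5, pos_z_1 = 8.5, height_1 = 8, pos_x_2 = 7, pos_y_2 = 15.5, pos_z_2 = 1.5, radius_2 = 1.5, pos_x_3 = 12, pos_y_3 = 12, pos_z_3 = 7.5, radius_3 = 2.5, pos_x_4 = 3, pos_y_4 = 3, pos_z_4 = 15, pos_x_5 = 18, pos_y_5 = 17, pos_z_5 = 0.5, radius_5 = 1.5, pos_x_6 = 6, pos_y_6 = 17, pos_z_6 = 13, pos_z_7 = 12.5, width_7 = 2.5, depth_7 = 3, height_7 = 4.5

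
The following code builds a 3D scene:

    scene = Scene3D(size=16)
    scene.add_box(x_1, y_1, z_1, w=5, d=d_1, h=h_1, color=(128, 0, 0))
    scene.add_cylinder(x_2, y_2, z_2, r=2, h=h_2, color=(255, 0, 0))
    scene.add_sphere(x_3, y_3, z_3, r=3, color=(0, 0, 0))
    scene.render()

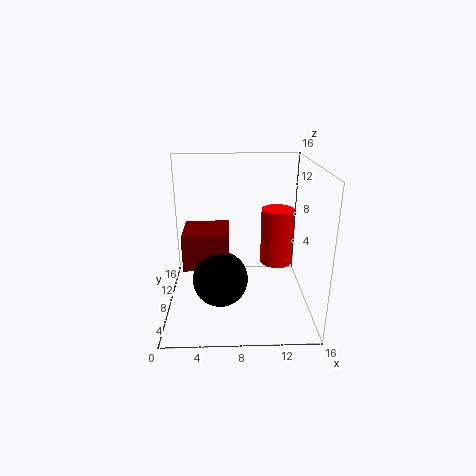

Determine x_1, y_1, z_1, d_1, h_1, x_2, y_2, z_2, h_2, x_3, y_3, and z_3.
x_1 = 2; y_1 = 6; z_1 = 5; d_1 = 5; h_1 = 4; x_2 = 13; y_2 = 12; z_2 = 3; h_2 = 7; x_3 = 6; y_3 = 6; z_3 = 4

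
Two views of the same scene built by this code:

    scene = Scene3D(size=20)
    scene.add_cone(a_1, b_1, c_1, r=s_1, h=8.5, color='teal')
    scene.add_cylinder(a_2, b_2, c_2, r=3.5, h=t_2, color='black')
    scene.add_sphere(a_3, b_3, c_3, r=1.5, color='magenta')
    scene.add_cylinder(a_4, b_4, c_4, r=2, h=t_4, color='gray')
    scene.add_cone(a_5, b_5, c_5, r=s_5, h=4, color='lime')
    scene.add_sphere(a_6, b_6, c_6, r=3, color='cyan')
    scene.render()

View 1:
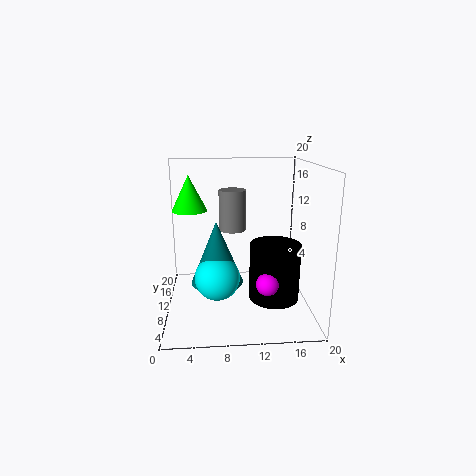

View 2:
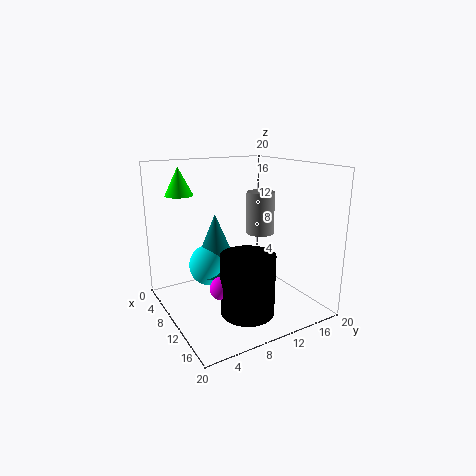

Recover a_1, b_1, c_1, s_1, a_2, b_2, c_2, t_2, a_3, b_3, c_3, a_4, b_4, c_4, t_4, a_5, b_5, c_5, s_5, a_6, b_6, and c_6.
a_1 = 7, b_1 = 8, c_1 = 4.5, s_1 = 3.5, a_2 = 15, b_2 = 8.5, c_2 = 1.5, t_2 = 8, a_3 = 13.5, b_3 = 5.5, c_3 = 5, a_4 = 9.5, b_4 = 14, c_4 = 10, t_4 = 6, a_5 = 4, b_5 = 4, c_5 = 15.5, s_5 = 2, a_6 = 7, b_6 = 7, c_6 = 5.5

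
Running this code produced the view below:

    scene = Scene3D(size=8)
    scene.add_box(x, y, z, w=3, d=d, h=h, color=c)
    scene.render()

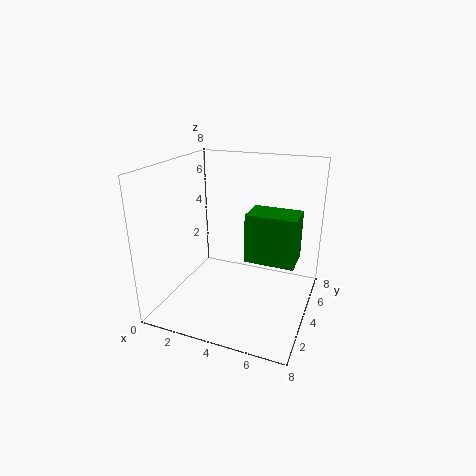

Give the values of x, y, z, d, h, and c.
x = 4; y = 5; z = 2; d = 2; h = 3; c = 'green'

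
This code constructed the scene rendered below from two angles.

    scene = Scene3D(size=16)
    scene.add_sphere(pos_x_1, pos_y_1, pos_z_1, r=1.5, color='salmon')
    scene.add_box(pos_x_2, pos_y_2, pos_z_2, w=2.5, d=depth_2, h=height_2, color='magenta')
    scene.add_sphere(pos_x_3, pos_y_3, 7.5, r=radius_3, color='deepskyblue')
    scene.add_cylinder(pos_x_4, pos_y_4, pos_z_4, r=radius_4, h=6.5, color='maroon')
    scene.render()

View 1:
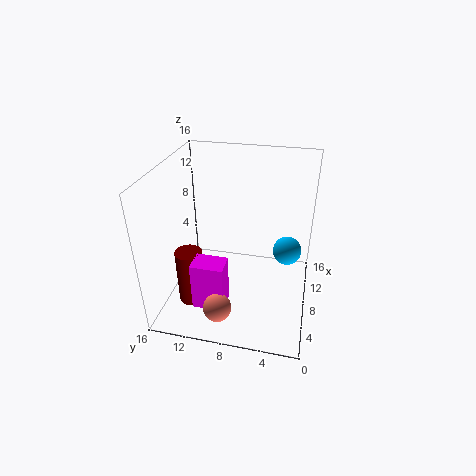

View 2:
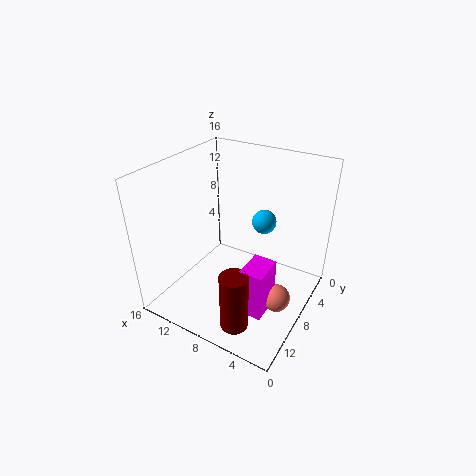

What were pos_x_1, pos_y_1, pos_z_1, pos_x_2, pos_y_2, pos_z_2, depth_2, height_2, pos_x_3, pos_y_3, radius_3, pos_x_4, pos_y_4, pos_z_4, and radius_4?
pos_x_1 = 2.5
pos_y_1 = 9
pos_z_1 = 2.5
pos_x_2 = 3
pos_y_2 = 8.5
pos_z_2 = 1.5
depth_2 = 3.5
height_2 = 5.5
pos_x_3 = 7.5
pos_y_3 = 2.5
radius_3 = 1.5
pos_x_4 = 5.5
pos_y_4 = 13
pos_z_4 = 0.5
radius_4 = 1.5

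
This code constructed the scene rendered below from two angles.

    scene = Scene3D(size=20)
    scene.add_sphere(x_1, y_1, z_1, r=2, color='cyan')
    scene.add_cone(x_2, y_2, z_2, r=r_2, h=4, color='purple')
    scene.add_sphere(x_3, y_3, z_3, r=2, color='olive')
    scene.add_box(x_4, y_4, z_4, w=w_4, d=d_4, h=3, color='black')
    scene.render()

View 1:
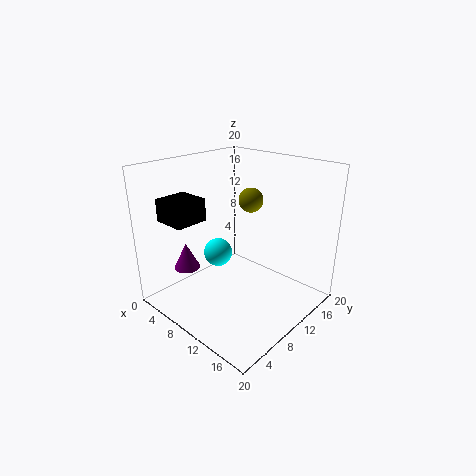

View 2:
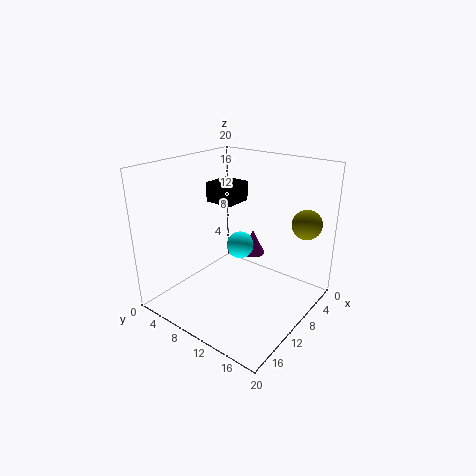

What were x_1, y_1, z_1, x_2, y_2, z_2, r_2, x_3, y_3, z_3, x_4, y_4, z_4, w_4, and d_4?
x_1 = 7.5; y_1 = 8.5; z_1 = 7.5; x_2 = 2; y_2 = 7; z_2 = 3.5; r_2 = 2; x_3 = 5.5; y_3 = 18; z_3 = 12.5; x_4 = 3; y_4 = 2; z_4 = 13; w_4 = 4.5; d_4 = 4.5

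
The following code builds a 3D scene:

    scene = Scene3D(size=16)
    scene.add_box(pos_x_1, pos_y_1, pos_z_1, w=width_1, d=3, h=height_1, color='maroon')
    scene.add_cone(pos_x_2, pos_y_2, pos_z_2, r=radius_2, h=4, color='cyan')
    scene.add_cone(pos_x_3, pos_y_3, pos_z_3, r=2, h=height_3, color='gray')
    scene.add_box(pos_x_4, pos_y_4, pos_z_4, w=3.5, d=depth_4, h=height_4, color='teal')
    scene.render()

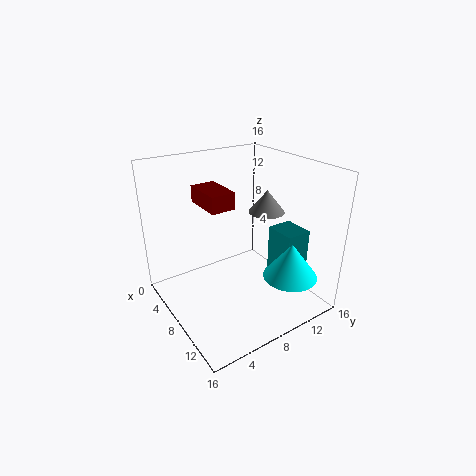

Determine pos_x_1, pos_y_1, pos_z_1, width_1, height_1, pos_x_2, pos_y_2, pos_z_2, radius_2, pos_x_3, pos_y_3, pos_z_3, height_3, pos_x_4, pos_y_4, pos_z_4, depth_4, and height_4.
pos_x_1 = 1; pos_y_1 = 6; pos_z_1 = 10.5; width_1 = 5; height_1 = 2; pos_x_2 = 12.5; pos_y_2 = 12; pos_z_2 = 4; radius_2 = 3; pos_x_3 = 8.5; pos_y_3 = 11.5; pos_z_3 = 10.5; height_3 = 2.5; pos_x_4 = 8.5; pos_y_4 = 12; pos_z_4 = 2; depth_4 = 3; height_4 = 6.5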